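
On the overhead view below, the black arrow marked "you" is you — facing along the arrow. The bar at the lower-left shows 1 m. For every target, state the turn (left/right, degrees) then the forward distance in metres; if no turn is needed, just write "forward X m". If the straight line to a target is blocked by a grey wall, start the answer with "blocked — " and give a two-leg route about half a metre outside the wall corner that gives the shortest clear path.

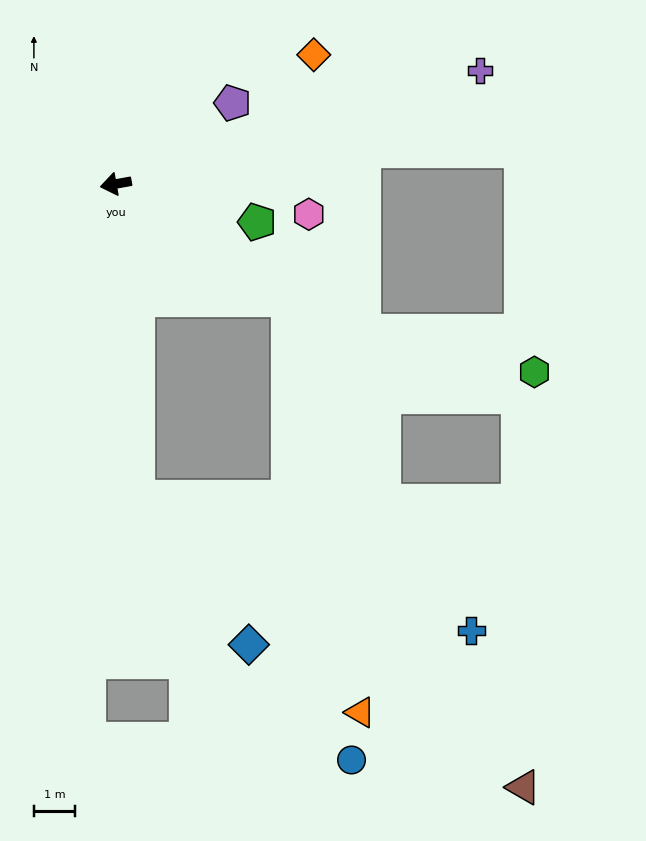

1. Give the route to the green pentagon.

turn left 155°, forward 3.5 m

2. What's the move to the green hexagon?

blocked — turn left 139°, forward 6.9 m, then turn left 17°, forward 4.2 m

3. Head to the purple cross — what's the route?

turn right 173°, forward 9.2 m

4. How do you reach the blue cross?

blocked — turn left 84°, forward 7.6 m, then turn left 64°, forward 8.6 m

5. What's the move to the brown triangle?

blocked — turn left 84°, forward 7.6 m, then turn left 49°, forward 11.6 m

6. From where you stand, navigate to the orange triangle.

blocked — turn left 84°, forward 7.6 m, then turn left 42°, forward 7.4 m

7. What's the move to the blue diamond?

blocked — turn left 84°, forward 7.6 m, then turn left 33°, forward 4.4 m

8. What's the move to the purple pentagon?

turn right 155°, forward 3.4 m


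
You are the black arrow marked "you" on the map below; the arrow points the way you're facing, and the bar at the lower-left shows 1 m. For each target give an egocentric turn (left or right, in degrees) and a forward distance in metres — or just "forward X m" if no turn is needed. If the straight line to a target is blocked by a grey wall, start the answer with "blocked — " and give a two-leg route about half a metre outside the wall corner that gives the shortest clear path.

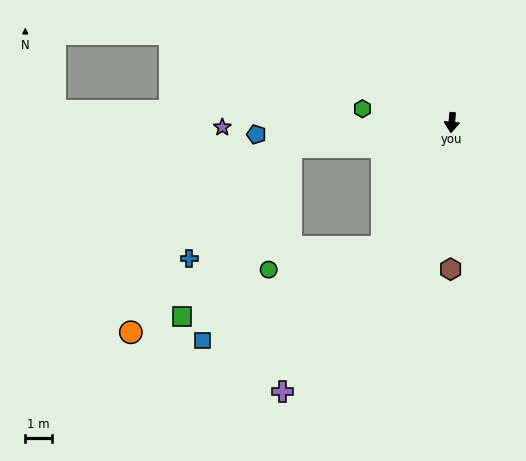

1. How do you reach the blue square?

blocked — turn right 24°, forward 5.3 m, then turn right 33°, forward 7.6 m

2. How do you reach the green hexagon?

turn right 94°, forward 3.4 m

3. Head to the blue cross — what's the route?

blocked — turn right 76°, forward 6.1 m, then turn left 38°, forward 5.7 m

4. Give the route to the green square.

blocked — turn right 24°, forward 5.3 m, then turn right 42°, forward 7.9 m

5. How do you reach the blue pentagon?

turn right 82°, forward 7.3 m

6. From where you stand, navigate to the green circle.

blocked — turn right 24°, forward 5.3 m, then turn right 50°, forward 4.3 m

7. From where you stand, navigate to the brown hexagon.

turn left 5°, forward 5.5 m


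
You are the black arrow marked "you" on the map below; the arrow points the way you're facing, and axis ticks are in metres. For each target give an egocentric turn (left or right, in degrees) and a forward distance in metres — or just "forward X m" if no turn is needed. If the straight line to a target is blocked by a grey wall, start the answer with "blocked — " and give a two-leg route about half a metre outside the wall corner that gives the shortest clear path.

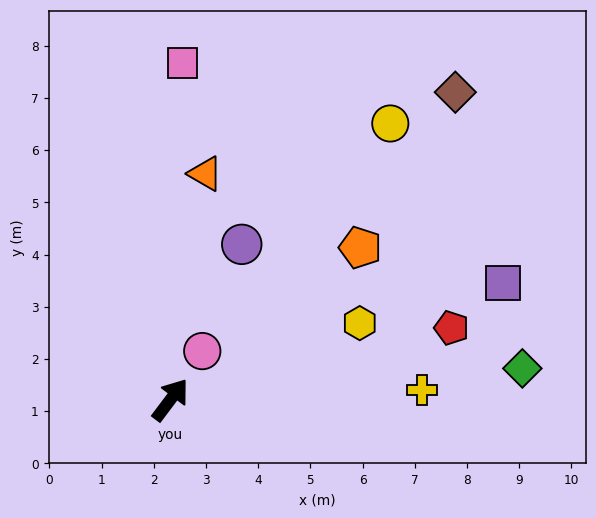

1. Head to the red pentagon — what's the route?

turn right 39°, forward 5.6 m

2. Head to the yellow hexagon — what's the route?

turn right 31°, forward 3.9 m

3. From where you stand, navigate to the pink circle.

turn left 4°, forward 1.1 m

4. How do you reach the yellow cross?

turn right 51°, forward 4.8 m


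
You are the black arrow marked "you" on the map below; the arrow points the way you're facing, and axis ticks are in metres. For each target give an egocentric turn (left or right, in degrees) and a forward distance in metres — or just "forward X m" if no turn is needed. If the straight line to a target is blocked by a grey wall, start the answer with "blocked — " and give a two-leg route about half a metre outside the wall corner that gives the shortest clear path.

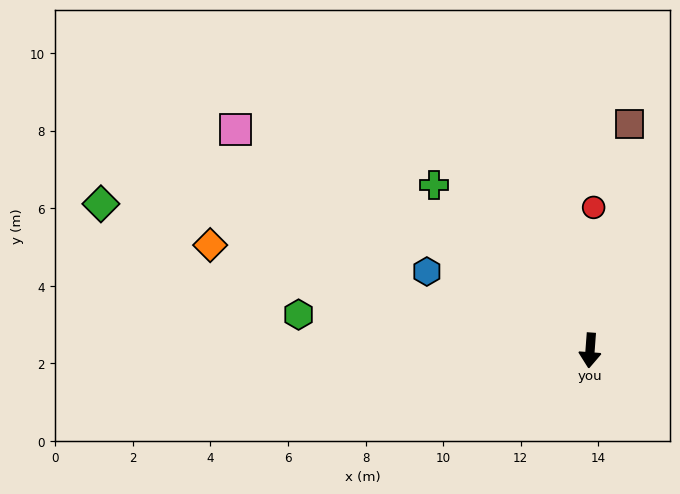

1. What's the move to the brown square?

turn left 174°, forward 5.9 m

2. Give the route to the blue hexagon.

turn right 112°, forward 4.7 m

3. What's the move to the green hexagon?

turn right 93°, forward 7.6 m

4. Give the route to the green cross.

turn right 132°, forward 5.9 m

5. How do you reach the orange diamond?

turn right 101°, forward 10.2 m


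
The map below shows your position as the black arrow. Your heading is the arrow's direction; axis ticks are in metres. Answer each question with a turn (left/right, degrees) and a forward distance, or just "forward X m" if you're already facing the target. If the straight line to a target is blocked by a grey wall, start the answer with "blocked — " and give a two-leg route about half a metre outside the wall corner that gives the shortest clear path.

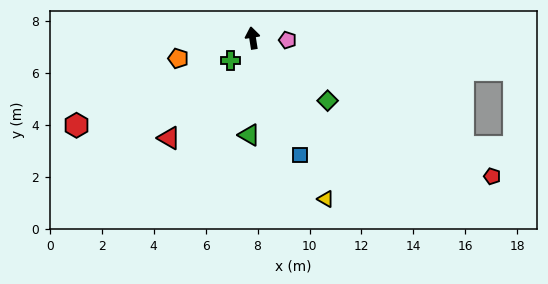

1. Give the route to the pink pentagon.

turn right 103°, forward 1.3 m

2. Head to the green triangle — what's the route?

turn left 169°, forward 3.7 m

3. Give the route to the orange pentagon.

turn left 96°, forward 3.0 m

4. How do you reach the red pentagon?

turn right 129°, forward 10.6 m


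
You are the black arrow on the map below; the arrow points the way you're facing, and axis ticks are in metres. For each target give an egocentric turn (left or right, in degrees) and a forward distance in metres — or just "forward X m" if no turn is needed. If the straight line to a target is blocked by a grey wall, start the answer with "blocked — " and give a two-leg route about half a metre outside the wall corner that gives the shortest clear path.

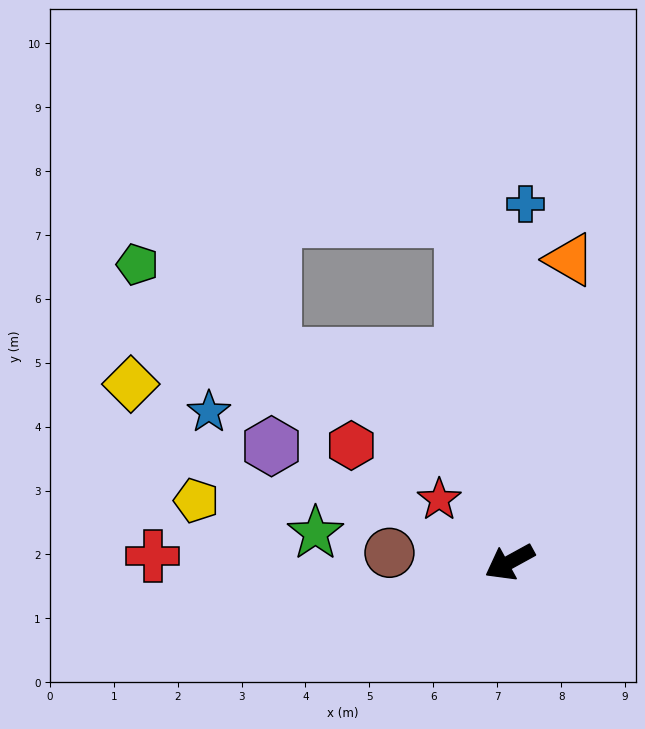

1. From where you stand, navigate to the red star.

turn right 70°, forward 1.5 m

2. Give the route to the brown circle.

turn right 33°, forward 1.9 m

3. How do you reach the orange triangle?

turn right 130°, forward 4.8 m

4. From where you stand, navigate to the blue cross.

turn right 121°, forward 5.6 m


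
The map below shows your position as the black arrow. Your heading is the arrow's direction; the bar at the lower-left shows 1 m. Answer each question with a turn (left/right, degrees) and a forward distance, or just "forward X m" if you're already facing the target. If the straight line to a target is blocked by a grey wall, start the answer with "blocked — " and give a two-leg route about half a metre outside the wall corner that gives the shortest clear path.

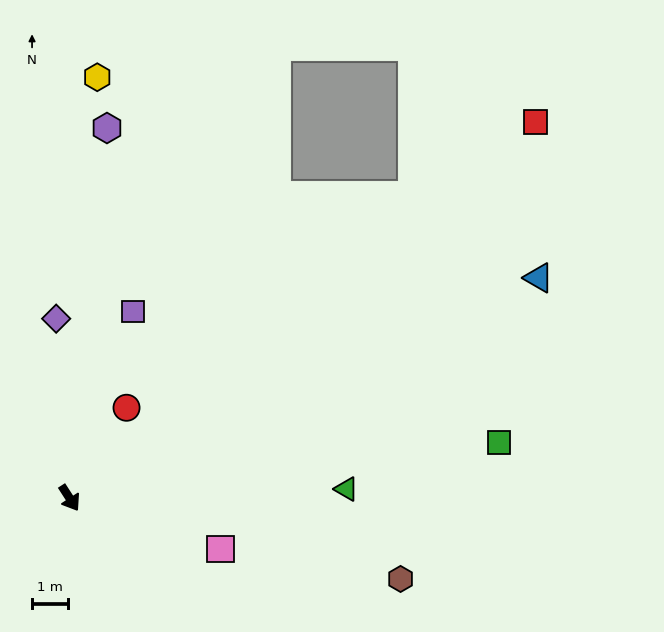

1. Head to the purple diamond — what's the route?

turn left 151°, forward 5.0 m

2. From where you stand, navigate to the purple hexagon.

turn left 141°, forward 10.4 m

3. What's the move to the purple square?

turn left 128°, forward 5.5 m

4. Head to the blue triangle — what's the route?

turn left 82°, forward 14.5 m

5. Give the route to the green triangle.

turn left 59°, forward 7.8 m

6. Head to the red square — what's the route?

turn left 96°, forward 16.8 m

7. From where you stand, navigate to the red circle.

turn left 115°, forward 3.0 m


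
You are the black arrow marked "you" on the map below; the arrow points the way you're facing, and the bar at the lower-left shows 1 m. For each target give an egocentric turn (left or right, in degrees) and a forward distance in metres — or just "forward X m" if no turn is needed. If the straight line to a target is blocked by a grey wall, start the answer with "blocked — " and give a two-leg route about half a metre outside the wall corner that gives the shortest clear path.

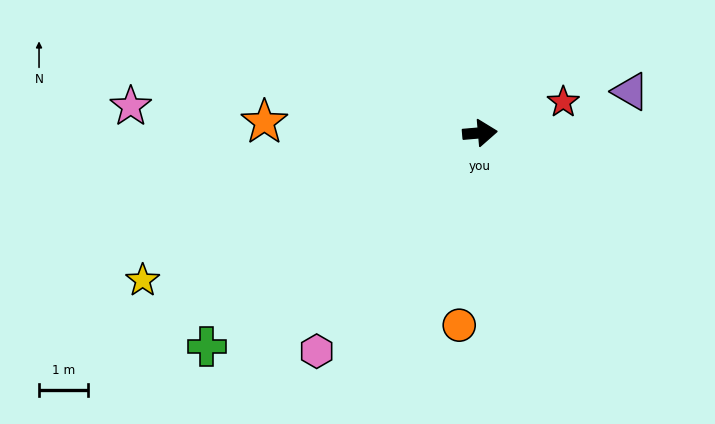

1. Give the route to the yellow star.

turn right 161°, forward 7.5 m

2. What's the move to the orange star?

turn left 172°, forward 4.4 m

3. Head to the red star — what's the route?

turn left 15°, forward 1.8 m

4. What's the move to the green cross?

turn right 147°, forward 7.1 m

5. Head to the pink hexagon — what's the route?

turn right 132°, forward 5.6 m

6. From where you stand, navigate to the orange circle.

turn right 101°, forward 3.9 m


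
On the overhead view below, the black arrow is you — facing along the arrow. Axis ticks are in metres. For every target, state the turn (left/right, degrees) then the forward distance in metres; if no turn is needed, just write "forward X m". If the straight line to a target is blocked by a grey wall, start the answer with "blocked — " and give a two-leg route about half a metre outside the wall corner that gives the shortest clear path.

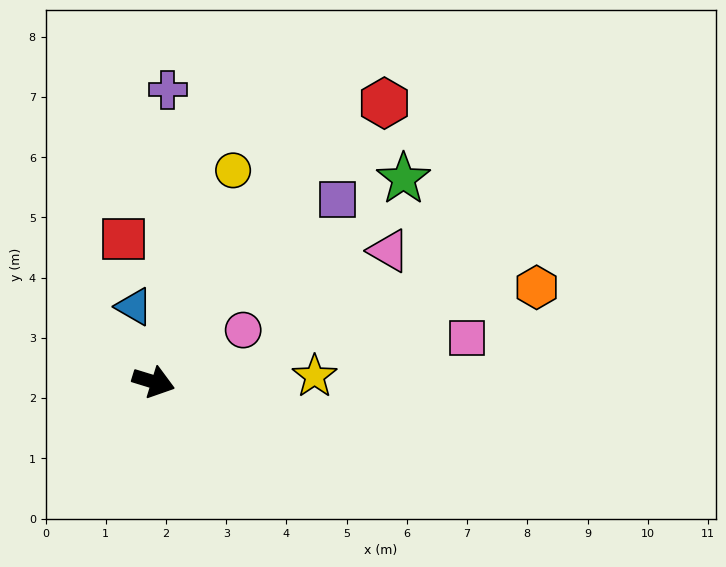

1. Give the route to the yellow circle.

turn left 87°, forward 3.8 m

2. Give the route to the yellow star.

turn left 19°, forward 2.7 m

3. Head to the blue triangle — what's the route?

turn left 122°, forward 1.3 m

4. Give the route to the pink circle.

turn left 47°, forward 1.7 m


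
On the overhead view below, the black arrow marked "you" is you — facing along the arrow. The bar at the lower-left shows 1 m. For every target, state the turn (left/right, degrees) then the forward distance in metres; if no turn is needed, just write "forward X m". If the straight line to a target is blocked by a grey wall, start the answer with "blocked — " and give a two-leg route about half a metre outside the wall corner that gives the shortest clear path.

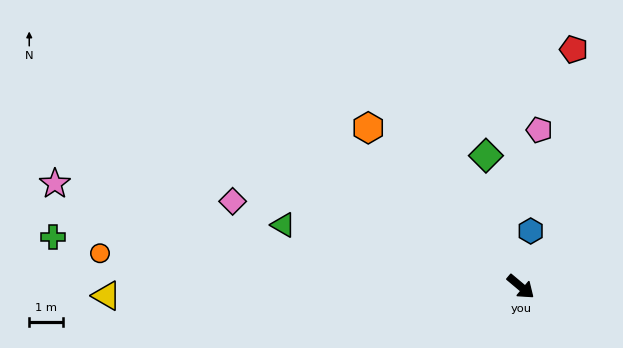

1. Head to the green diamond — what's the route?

turn left 145°, forward 4.1 m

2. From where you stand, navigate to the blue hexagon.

turn left 120°, forward 1.7 m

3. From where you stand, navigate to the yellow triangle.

turn right 139°, forward 12.4 m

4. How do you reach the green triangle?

turn right 155°, forward 7.3 m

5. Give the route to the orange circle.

turn right 145°, forward 12.6 m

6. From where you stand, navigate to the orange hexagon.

turn left 174°, forward 6.6 m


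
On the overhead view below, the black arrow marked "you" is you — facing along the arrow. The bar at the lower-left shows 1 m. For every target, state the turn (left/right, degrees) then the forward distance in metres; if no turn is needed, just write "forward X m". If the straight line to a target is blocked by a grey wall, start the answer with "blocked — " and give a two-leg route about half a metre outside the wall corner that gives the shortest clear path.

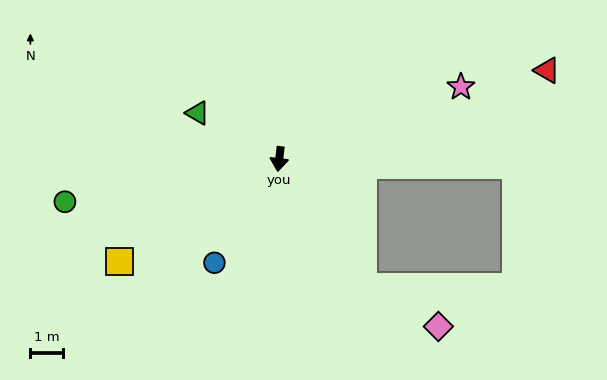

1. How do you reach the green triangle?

turn right 113°, forward 2.9 m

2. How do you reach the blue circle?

turn right 25°, forward 3.7 m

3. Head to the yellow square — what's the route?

turn right 51°, forward 5.8 m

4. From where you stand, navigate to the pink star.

turn left 118°, forward 6.0 m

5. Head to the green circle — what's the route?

turn right 72°, forward 6.7 m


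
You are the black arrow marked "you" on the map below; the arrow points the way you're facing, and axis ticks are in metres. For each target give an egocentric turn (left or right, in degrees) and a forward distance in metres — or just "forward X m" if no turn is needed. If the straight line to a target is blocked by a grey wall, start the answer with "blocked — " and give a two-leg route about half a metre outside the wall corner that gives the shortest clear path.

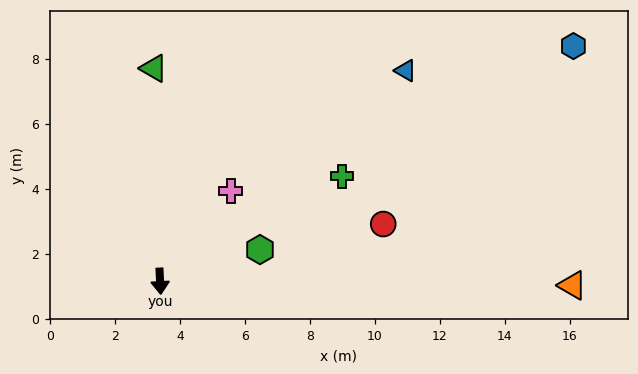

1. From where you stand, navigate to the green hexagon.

turn left 105°, forward 3.2 m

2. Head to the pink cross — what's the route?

turn left 139°, forward 3.5 m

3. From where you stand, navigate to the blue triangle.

turn left 128°, forward 10.0 m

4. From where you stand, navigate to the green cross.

turn left 117°, forward 6.5 m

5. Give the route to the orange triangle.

turn left 86°, forward 12.7 m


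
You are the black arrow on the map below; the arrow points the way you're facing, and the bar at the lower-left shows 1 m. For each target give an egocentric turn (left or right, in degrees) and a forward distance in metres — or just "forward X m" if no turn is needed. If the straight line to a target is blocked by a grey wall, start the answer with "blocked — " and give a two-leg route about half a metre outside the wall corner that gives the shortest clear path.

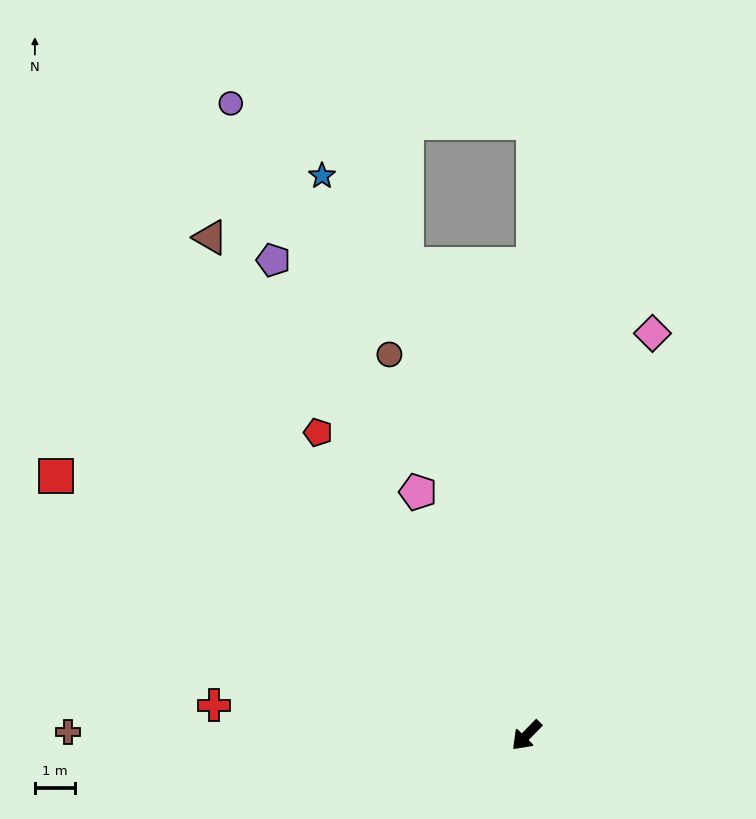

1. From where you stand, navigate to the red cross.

turn right 51°, forward 7.8 m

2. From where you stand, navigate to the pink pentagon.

turn right 112°, forward 6.6 m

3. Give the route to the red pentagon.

turn right 101°, forward 9.1 m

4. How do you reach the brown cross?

turn right 46°, forward 11.3 m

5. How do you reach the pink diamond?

turn right 153°, forward 10.4 m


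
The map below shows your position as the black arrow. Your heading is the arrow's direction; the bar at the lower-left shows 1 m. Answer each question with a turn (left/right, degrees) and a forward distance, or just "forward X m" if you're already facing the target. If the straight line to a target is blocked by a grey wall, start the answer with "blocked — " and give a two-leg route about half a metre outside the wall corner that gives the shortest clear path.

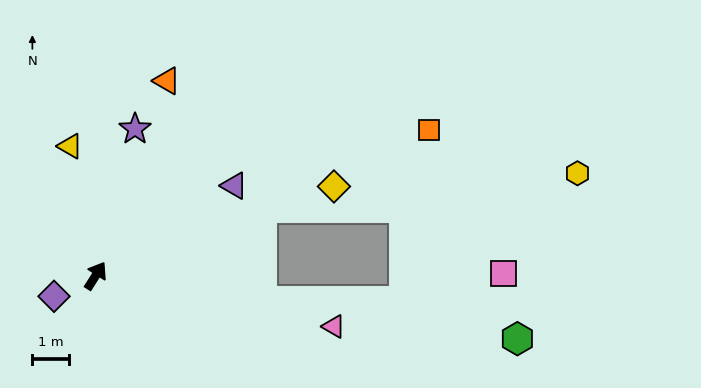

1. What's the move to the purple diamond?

turn left 149°, forward 1.3 m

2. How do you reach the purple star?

turn left 17°, forward 4.2 m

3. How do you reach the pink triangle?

turn right 70°, forward 6.7 m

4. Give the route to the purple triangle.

turn right 25°, forward 4.5 m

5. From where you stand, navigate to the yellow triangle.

turn left 43°, forward 3.6 m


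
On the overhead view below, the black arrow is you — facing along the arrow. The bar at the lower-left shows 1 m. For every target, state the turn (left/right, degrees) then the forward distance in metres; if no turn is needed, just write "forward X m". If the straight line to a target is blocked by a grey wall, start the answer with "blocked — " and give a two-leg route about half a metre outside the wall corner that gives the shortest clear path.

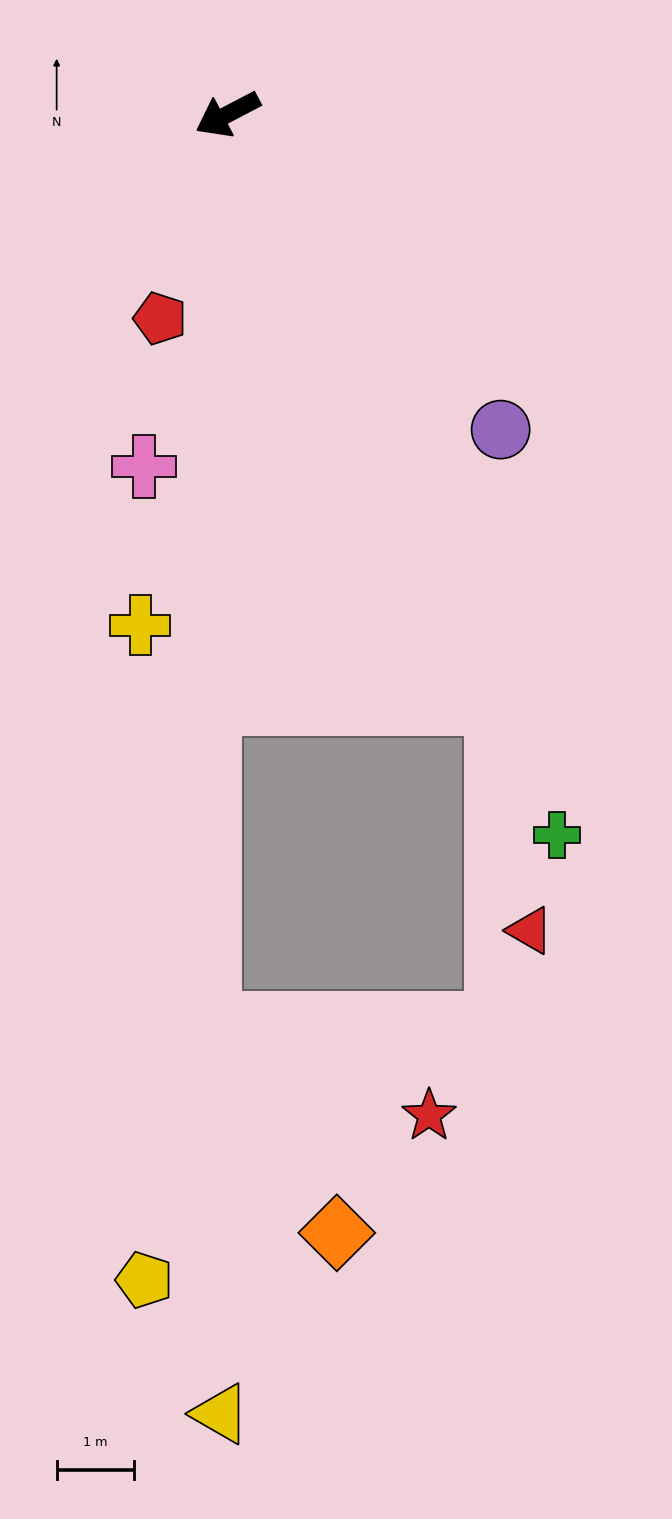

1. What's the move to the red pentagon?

turn left 44°, forward 2.8 m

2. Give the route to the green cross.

turn left 87°, forward 10.2 m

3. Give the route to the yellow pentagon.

turn left 58°, forward 15.1 m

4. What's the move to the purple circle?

turn left 103°, forward 5.4 m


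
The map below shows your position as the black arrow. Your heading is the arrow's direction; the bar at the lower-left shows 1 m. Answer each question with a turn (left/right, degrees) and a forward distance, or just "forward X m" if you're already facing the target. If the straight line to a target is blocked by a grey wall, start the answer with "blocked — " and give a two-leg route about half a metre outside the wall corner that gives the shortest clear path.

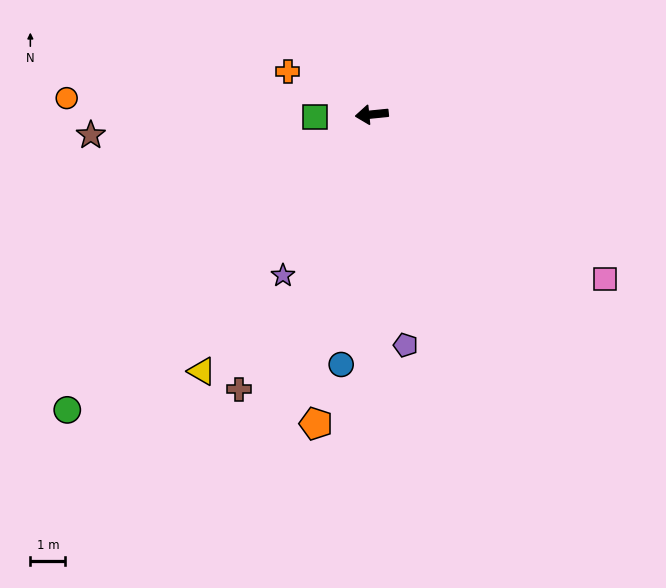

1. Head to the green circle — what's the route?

turn left 38°, forward 12.1 m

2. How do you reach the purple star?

turn left 55°, forward 5.2 m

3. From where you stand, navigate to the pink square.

turn left 139°, forward 8.1 m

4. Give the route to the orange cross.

turn right 33°, forward 2.7 m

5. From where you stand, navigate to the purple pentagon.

turn left 93°, forward 6.6 m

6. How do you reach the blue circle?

turn left 77°, forward 7.2 m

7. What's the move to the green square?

turn right 3°, forward 1.6 m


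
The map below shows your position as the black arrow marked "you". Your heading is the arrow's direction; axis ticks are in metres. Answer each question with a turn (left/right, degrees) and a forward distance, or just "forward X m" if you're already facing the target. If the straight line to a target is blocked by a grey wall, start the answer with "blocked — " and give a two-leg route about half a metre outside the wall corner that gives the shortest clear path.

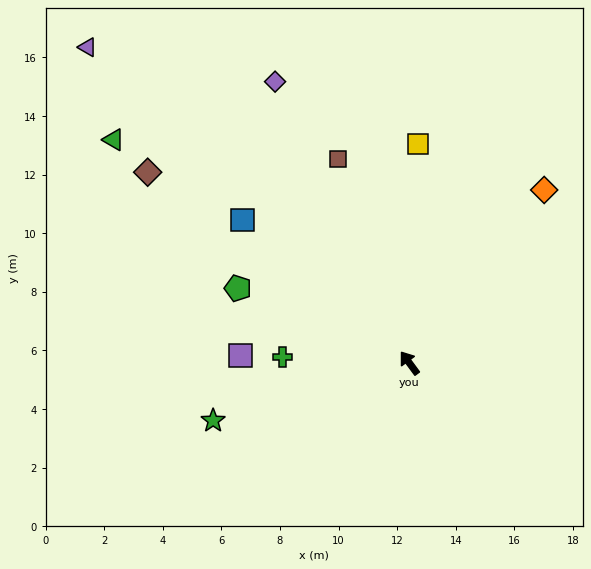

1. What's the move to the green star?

turn left 70°, forward 7.0 m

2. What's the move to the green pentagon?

turn left 30°, forward 6.4 m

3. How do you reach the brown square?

turn right 17°, forward 7.4 m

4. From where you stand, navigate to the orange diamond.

turn right 74°, forward 7.5 m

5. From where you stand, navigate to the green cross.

turn left 51°, forward 4.3 m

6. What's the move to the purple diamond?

turn right 11°, forward 10.6 m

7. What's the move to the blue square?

turn left 13°, forward 7.5 m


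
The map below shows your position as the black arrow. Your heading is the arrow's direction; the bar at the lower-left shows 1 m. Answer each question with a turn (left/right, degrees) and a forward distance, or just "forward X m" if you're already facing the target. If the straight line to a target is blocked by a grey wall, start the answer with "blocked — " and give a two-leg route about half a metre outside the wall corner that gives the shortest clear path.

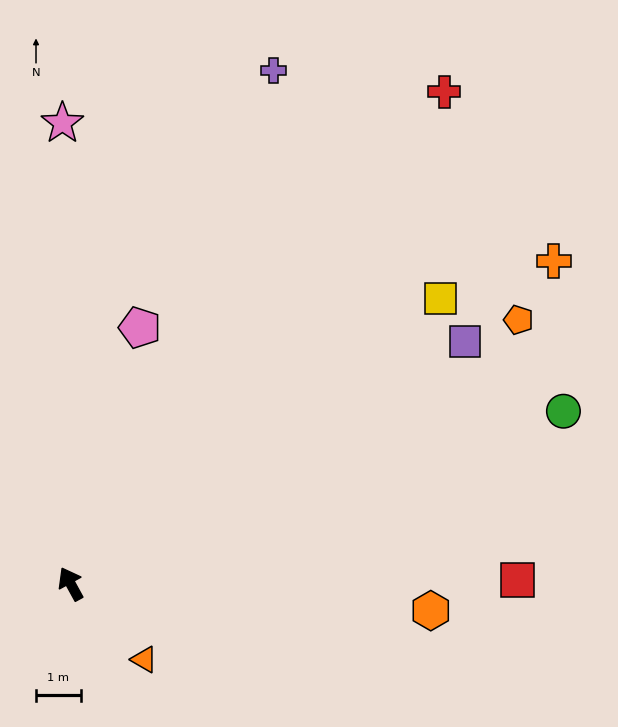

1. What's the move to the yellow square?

turn right 81°, forward 10.4 m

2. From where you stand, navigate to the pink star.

turn right 28°, forward 10.3 m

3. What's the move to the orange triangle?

turn right 165°, forward 2.4 m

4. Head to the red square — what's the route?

turn right 118°, forward 10.0 m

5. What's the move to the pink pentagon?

turn right 44°, forward 5.9 m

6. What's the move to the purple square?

turn right 87°, forward 10.4 m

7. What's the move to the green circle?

turn right 99°, forward 11.7 m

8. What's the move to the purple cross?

turn right 50°, forward 12.3 m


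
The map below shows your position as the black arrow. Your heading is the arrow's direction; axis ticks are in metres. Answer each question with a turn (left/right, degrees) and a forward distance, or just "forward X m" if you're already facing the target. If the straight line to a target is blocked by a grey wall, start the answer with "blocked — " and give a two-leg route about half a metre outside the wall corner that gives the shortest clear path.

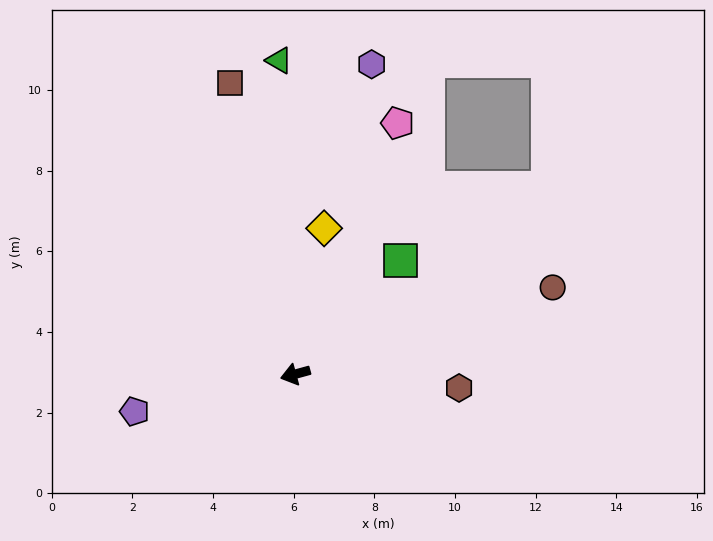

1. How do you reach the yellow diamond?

turn right 116°, forward 3.7 m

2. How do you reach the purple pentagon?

turn right 2°, forward 4.1 m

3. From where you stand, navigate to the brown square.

turn right 93°, forward 7.4 m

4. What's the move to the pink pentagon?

turn right 127°, forward 6.7 m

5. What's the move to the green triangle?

turn right 102°, forward 7.8 m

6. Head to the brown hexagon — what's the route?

turn left 160°, forward 4.1 m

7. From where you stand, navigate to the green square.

turn right 148°, forward 3.8 m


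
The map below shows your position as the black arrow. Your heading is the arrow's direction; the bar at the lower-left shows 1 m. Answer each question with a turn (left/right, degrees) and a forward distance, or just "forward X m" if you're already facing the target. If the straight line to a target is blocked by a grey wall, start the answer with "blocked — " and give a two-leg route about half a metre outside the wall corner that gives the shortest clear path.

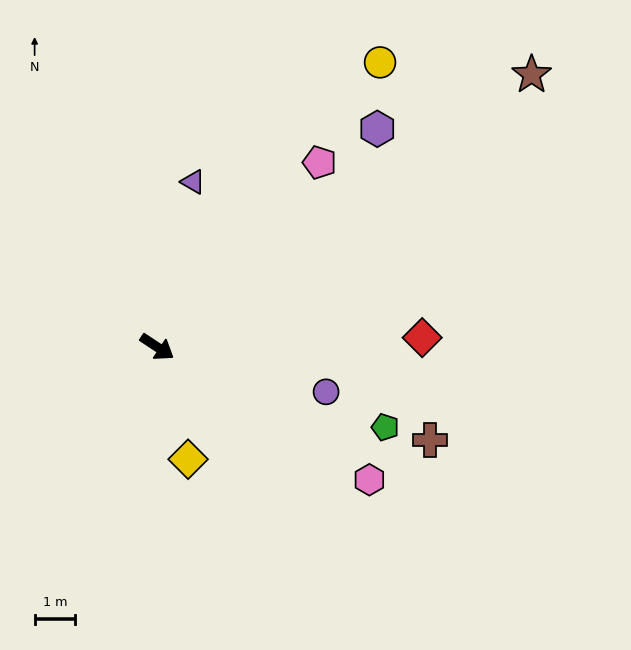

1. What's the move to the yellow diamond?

turn right 41°, forward 2.9 m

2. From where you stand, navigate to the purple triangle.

turn left 111°, forward 4.1 m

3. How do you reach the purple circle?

turn left 19°, forward 4.3 m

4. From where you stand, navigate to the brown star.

turn left 69°, forward 11.4 m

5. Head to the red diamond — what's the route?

turn left 35°, forward 6.5 m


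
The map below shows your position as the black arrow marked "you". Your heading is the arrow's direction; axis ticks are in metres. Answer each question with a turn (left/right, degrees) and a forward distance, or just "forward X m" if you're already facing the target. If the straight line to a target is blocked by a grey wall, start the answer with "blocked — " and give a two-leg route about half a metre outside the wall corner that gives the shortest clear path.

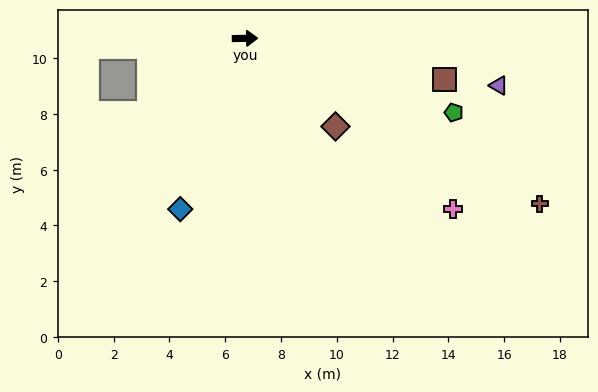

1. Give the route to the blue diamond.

turn right 112°, forward 6.5 m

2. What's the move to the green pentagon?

turn right 20°, forward 7.9 m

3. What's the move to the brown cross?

turn right 30°, forward 12.1 m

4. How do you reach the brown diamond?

turn right 45°, forward 4.5 m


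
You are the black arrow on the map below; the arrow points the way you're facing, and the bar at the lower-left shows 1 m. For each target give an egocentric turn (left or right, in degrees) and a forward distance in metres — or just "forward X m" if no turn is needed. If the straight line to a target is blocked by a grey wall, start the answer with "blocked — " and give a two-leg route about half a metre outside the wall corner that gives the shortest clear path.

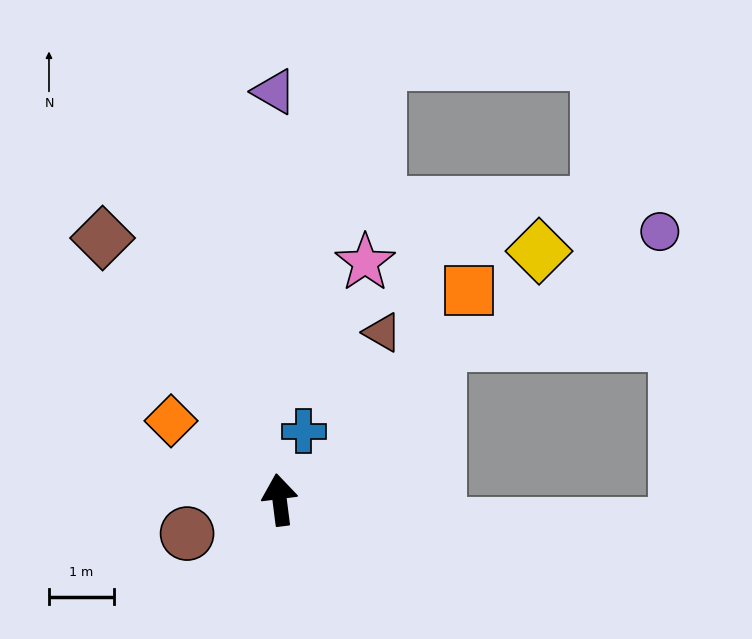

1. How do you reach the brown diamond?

turn left 27°, forward 4.9 m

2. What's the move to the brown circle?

turn left 103°, forward 1.5 m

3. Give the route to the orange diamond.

turn left 47°, forward 2.1 m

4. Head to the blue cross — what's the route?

turn right 27°, forward 1.1 m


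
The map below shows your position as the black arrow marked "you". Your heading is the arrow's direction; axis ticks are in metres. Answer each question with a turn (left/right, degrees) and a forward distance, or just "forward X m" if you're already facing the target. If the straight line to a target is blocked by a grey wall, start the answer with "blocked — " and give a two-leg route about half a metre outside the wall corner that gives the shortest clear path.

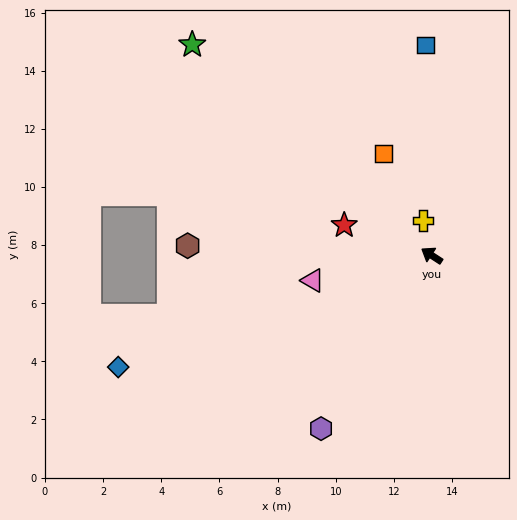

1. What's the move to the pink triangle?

turn left 45°, forward 4.2 m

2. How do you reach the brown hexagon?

turn left 31°, forward 8.4 m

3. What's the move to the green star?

turn right 8°, forward 11.0 m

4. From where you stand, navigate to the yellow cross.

turn right 43°, forward 1.2 m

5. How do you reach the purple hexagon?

turn left 90°, forward 7.1 m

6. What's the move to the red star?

turn left 14°, forward 3.2 m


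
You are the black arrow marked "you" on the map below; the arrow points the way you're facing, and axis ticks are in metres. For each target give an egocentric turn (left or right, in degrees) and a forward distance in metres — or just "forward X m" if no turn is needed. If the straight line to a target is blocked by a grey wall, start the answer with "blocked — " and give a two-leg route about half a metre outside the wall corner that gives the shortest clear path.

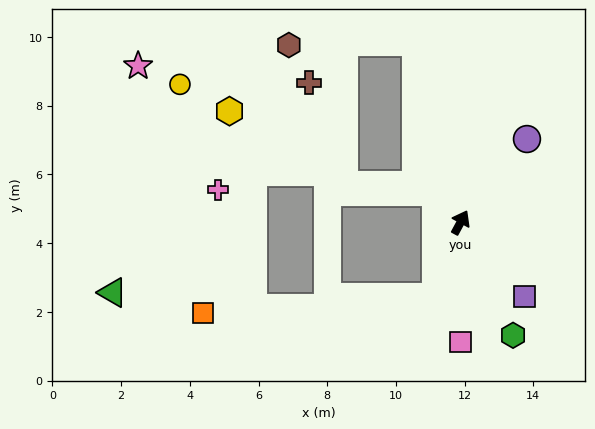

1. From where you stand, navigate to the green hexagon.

turn right 127°, forward 3.6 m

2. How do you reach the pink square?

turn right 152°, forward 3.5 m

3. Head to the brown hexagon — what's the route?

blocked — turn left 42°, forward 5.4 m, then turn left 78°, forward 3.7 m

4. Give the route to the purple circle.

turn right 10°, forward 3.1 m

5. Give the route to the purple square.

turn right 111°, forward 2.9 m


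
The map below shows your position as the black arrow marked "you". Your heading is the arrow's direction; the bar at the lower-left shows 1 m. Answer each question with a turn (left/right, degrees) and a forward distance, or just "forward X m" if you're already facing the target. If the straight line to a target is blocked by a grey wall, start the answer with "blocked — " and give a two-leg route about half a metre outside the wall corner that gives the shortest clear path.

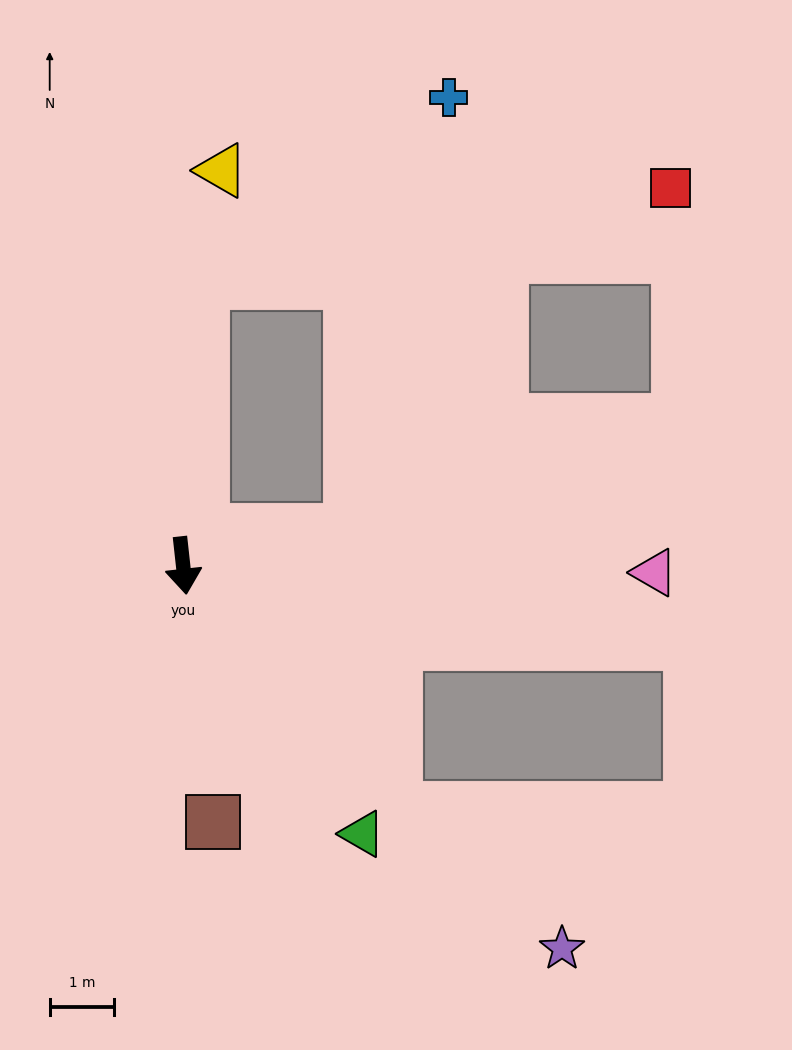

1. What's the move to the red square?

blocked — turn left 170°, forward 4.4 m, then turn right 75°, forward 7.4 m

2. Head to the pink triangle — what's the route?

turn left 83°, forward 7.3 m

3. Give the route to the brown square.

forward 4.0 m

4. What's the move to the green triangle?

turn left 28°, forward 5.0 m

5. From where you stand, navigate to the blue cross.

blocked — turn left 170°, forward 4.4 m, then turn right 50°, forward 4.8 m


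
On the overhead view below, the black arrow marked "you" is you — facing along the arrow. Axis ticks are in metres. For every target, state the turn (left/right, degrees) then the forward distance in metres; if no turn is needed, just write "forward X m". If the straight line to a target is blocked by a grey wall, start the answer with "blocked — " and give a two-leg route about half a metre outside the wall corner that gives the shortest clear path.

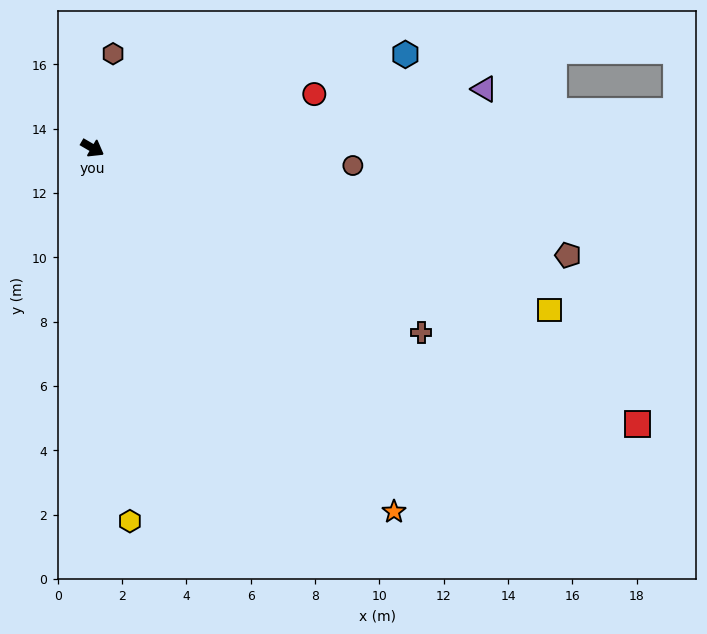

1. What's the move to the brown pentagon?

turn left 17°, forward 15.2 m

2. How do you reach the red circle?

turn left 44°, forward 7.1 m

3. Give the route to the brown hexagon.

turn left 108°, forward 3.0 m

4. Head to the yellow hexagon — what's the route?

turn right 54°, forward 11.7 m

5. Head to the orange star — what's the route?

turn right 20°, forward 14.7 m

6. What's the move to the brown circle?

turn left 26°, forward 8.1 m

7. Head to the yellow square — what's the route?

turn left 11°, forward 15.1 m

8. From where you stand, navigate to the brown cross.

forward 11.7 m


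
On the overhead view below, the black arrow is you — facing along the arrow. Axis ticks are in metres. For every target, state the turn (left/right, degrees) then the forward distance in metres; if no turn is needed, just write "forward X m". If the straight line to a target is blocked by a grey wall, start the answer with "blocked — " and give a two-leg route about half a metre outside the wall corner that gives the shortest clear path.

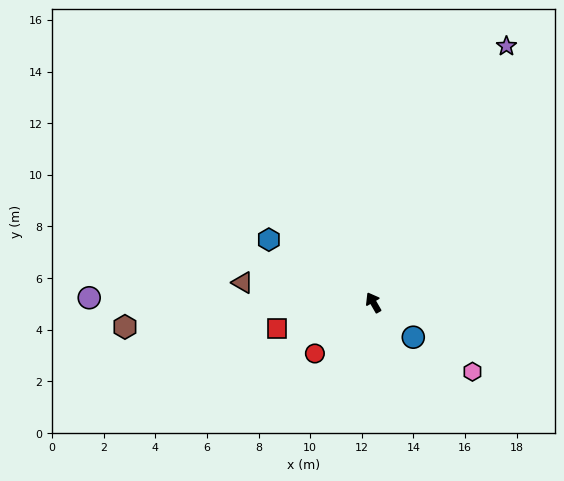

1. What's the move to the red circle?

turn left 101°, forward 3.0 m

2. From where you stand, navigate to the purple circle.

turn left 59°, forward 11.0 m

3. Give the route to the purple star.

turn right 57°, forward 11.2 m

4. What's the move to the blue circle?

turn right 161°, forward 2.0 m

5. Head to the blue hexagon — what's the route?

turn left 29°, forward 4.7 m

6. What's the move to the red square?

turn left 75°, forward 3.9 m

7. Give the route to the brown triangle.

turn left 51°, forward 5.1 m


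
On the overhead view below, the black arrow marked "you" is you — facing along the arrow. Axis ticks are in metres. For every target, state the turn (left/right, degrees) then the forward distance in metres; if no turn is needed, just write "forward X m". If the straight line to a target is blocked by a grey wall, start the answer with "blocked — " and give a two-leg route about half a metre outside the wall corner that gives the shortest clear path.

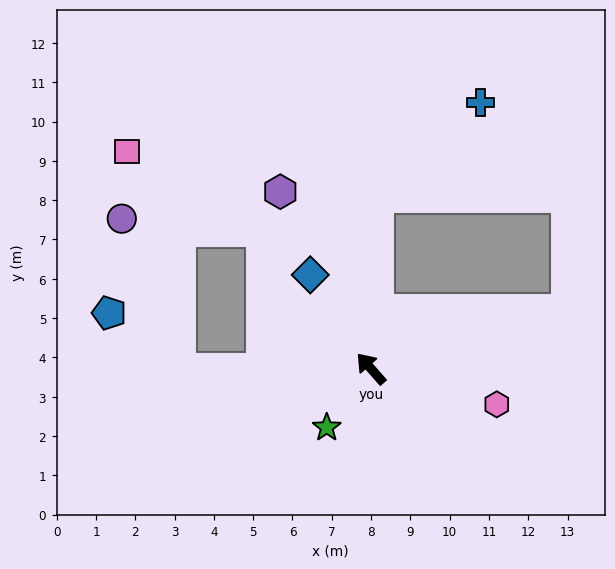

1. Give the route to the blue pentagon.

blocked — turn left 49°, forward 4.9 m, then turn right 39°, forward 2.3 m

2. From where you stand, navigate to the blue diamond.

turn right 9°, forward 2.8 m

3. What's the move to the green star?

turn left 102°, forward 1.9 m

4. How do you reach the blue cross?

blocked — turn right 44°, forward 4.4 m, then turn right 45°, forward 3.6 m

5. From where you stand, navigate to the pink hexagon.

turn right 147°, forward 3.3 m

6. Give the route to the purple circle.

blocked — turn left 49°, forward 4.9 m, then turn right 70°, forward 4.1 m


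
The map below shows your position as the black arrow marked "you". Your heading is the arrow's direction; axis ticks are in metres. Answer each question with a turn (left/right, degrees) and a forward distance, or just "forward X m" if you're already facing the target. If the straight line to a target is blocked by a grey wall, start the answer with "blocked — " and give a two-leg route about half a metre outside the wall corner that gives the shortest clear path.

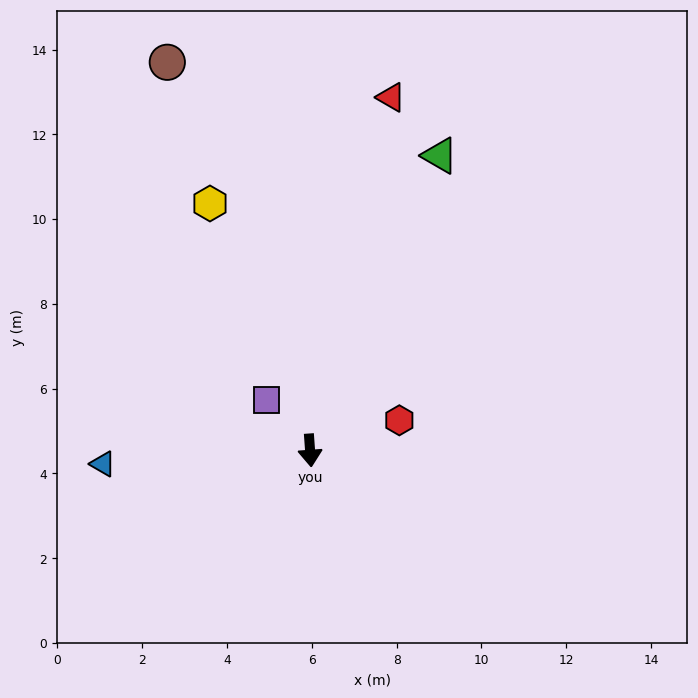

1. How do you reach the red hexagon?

turn left 105°, forward 2.2 m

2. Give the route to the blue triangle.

turn right 90°, forward 4.9 m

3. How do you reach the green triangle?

turn left 152°, forward 7.6 m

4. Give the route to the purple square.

turn right 143°, forward 1.6 m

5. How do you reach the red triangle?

turn left 163°, forward 8.5 m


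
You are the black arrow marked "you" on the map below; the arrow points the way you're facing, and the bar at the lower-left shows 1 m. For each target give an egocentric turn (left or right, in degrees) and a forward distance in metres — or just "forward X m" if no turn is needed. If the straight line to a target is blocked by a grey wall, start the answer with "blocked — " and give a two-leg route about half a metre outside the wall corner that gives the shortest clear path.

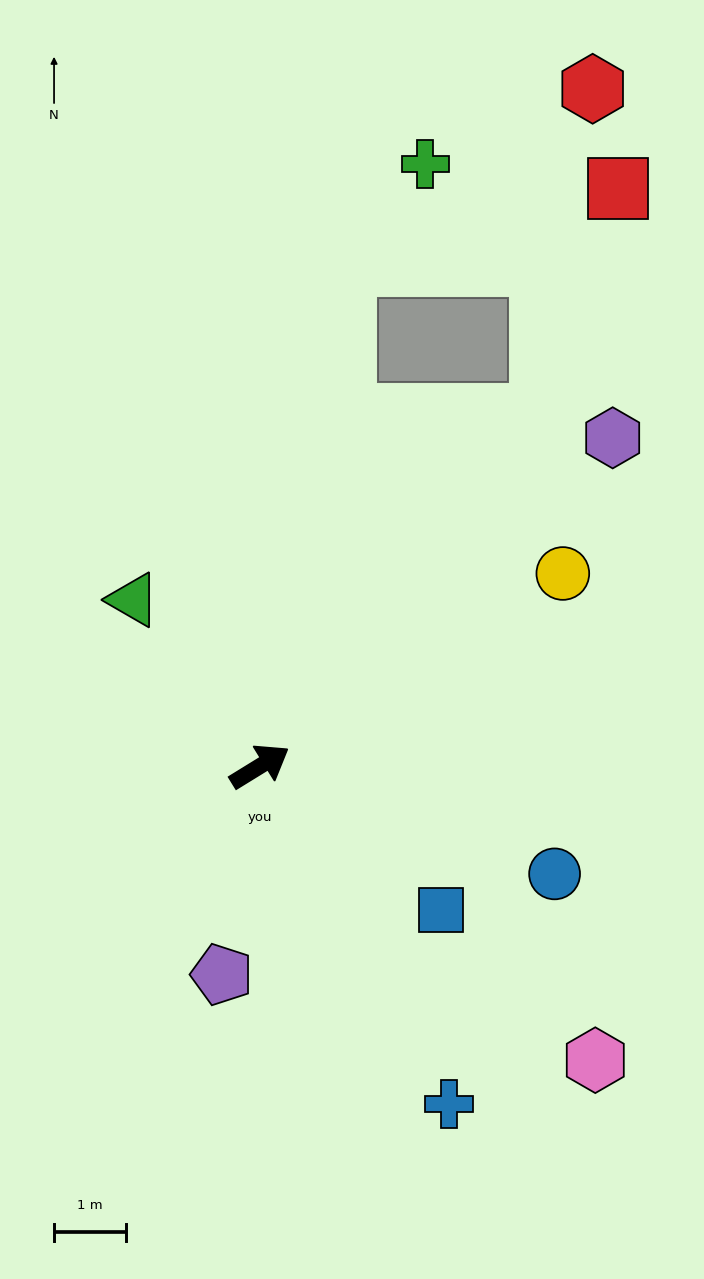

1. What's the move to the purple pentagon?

turn right 132°, forward 2.9 m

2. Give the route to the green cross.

blocked — turn left 49°, forward 7.0 m, then turn right 29°, forward 1.8 m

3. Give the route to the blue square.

turn right 70°, forward 3.2 m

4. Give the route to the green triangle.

turn left 96°, forward 2.9 m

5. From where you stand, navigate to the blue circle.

turn right 52°, forward 4.3 m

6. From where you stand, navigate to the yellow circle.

forward 5.0 m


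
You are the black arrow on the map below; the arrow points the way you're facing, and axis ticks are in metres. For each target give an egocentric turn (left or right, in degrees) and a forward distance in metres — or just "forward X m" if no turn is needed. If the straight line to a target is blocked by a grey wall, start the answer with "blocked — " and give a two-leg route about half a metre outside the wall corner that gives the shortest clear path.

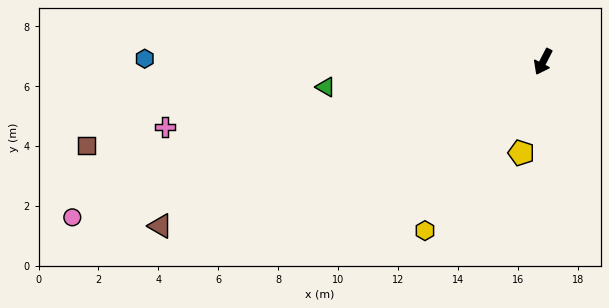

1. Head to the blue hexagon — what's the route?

turn right 63°, forward 13.3 m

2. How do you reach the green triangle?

turn right 56°, forward 7.3 m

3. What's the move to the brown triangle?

turn right 39°, forward 13.9 m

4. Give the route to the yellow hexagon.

turn right 8°, forward 6.9 m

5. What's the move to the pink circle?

turn right 44°, forward 16.5 m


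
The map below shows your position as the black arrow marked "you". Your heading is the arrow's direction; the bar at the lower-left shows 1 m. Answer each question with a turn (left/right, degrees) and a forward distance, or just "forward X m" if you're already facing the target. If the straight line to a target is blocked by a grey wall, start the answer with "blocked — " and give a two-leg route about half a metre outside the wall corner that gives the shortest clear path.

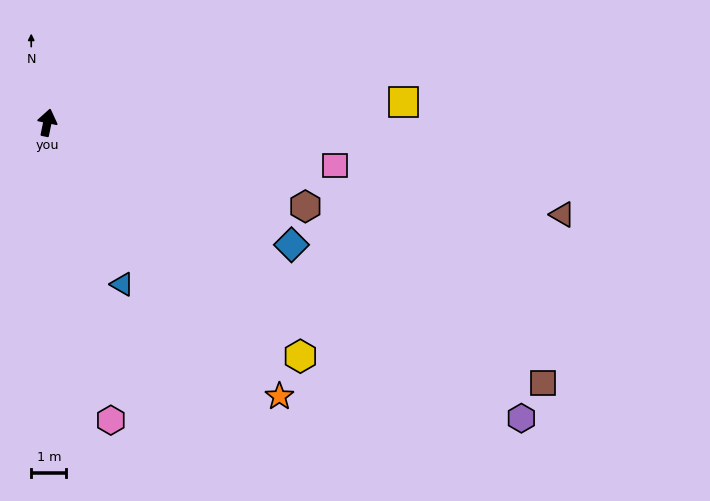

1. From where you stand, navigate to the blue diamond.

turn right 105°, forward 7.8 m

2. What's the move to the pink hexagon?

turn right 156°, forward 8.7 m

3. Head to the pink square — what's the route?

turn right 87°, forward 8.3 m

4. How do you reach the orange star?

turn right 128°, forward 10.2 m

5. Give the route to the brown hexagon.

turn right 96°, forward 7.7 m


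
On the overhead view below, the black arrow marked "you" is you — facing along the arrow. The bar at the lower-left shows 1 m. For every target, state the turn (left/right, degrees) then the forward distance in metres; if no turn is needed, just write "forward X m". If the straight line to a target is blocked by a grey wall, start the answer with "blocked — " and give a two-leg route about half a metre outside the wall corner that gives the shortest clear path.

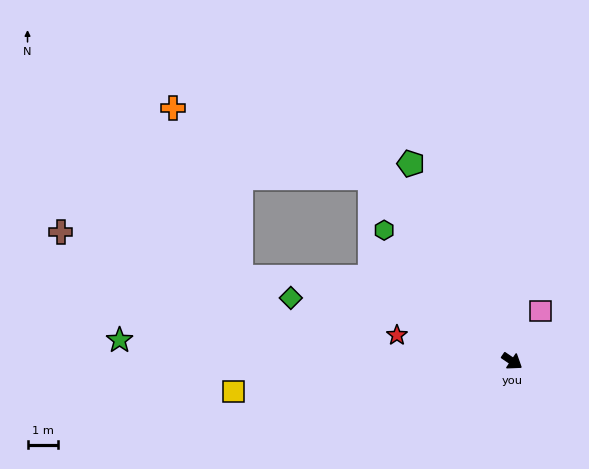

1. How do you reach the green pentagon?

turn left 151°, forward 7.2 m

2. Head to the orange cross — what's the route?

blocked — turn left 162°, forward 7.6 m, then turn left 33°, forward 6.8 m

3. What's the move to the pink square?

turn left 95°, forward 1.9 m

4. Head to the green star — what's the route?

turn right 149°, forward 12.8 m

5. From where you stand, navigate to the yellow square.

turn right 140°, forward 9.1 m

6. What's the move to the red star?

turn right 159°, forward 3.8 m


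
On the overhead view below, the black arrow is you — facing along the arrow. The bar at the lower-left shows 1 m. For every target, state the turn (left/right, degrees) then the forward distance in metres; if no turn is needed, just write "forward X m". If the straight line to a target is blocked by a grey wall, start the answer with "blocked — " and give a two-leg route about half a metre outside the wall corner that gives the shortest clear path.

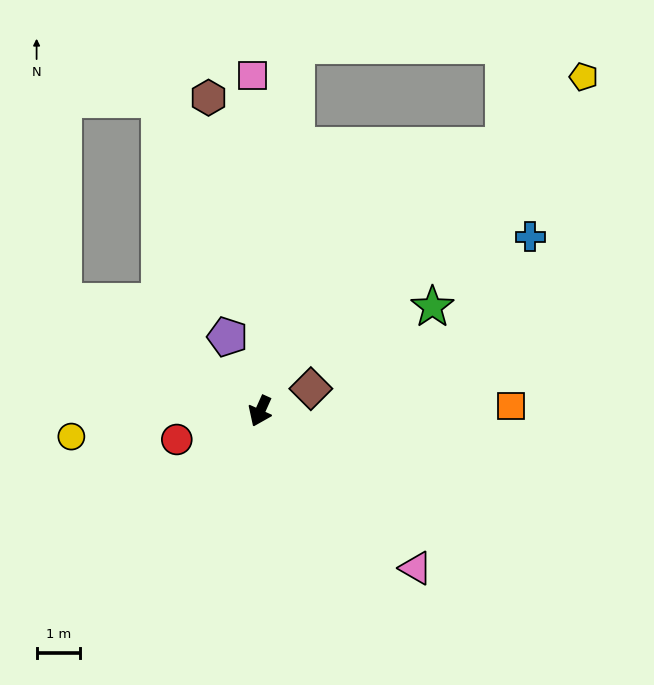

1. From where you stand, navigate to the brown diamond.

turn left 138°, forward 1.3 m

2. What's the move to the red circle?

turn right 47°, forward 2.0 m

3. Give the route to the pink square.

turn right 154°, forward 7.7 m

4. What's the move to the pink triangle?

turn left 69°, forward 5.1 m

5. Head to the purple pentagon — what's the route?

turn right 132°, forward 1.9 m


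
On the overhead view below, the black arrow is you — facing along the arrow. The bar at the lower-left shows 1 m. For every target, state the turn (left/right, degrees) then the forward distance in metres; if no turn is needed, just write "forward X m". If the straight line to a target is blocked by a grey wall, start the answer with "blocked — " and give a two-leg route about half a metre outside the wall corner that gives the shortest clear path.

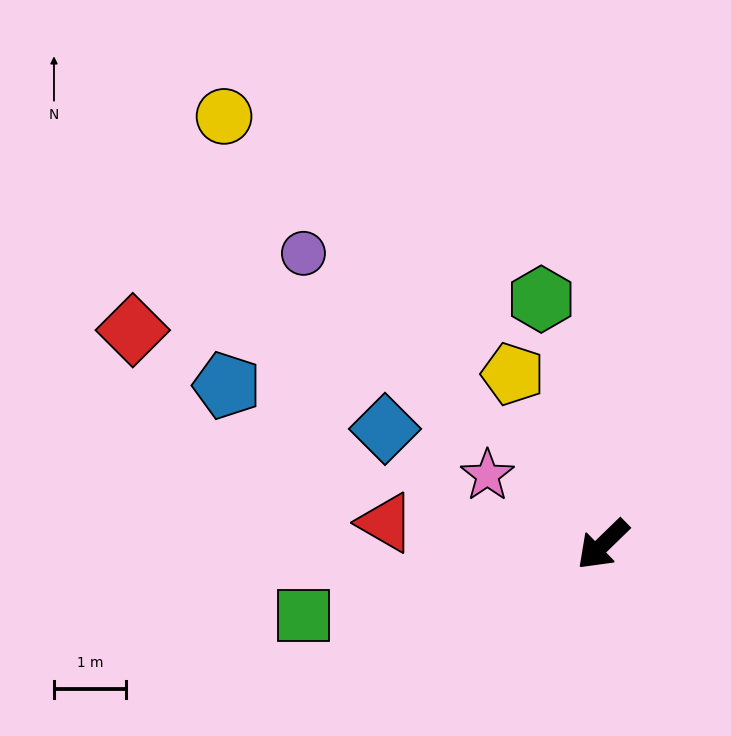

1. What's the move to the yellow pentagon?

turn right 106°, forward 2.7 m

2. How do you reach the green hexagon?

turn right 120°, forward 3.5 m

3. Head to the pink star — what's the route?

turn right 75°, forward 1.9 m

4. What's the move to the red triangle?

turn right 50°, forward 3.0 m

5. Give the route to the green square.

turn right 31°, forward 4.3 m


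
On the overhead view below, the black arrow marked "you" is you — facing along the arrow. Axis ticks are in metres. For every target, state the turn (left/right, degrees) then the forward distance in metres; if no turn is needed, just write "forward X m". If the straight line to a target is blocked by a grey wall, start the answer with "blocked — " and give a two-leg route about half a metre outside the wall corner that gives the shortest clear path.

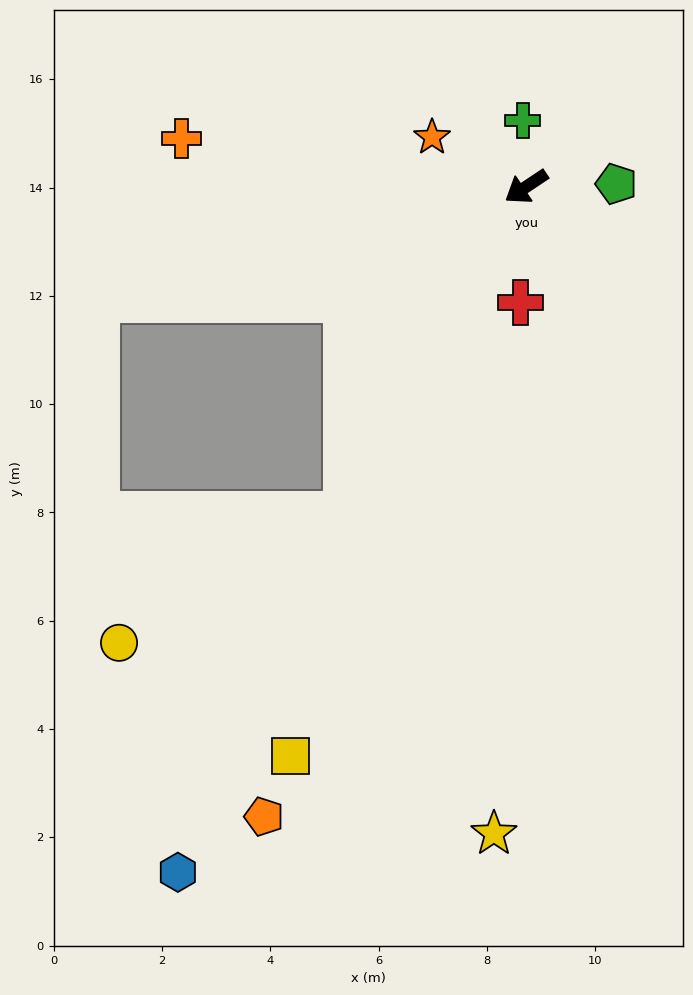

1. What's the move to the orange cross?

turn right 42°, forward 6.4 m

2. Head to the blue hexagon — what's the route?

turn left 29°, forward 14.2 m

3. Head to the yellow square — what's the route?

turn left 34°, forward 11.4 m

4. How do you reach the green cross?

turn right 121°, forward 1.2 m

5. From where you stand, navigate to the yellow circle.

blocked — turn left 28°, forward 6.9 m, then turn right 32°, forward 4.8 m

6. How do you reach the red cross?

turn left 53°, forward 2.1 m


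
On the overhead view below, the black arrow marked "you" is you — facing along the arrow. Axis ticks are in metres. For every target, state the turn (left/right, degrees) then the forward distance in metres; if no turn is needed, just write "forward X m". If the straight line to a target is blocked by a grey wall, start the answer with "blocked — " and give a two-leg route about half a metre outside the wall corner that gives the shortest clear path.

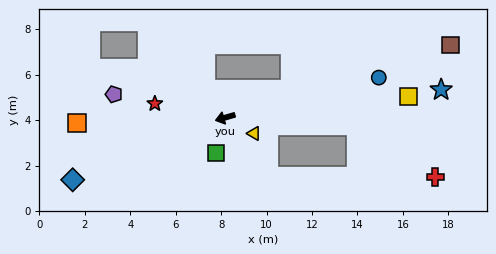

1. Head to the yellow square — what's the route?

turn left 170°, forward 8.1 m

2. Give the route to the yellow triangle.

turn left 135°, forward 1.5 m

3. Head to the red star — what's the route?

turn right 27°, forward 3.2 m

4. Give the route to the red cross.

blocked — turn left 160°, forward 5.8 m, then turn right 29°, forward 4.2 m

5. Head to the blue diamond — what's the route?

turn left 6°, forward 7.3 m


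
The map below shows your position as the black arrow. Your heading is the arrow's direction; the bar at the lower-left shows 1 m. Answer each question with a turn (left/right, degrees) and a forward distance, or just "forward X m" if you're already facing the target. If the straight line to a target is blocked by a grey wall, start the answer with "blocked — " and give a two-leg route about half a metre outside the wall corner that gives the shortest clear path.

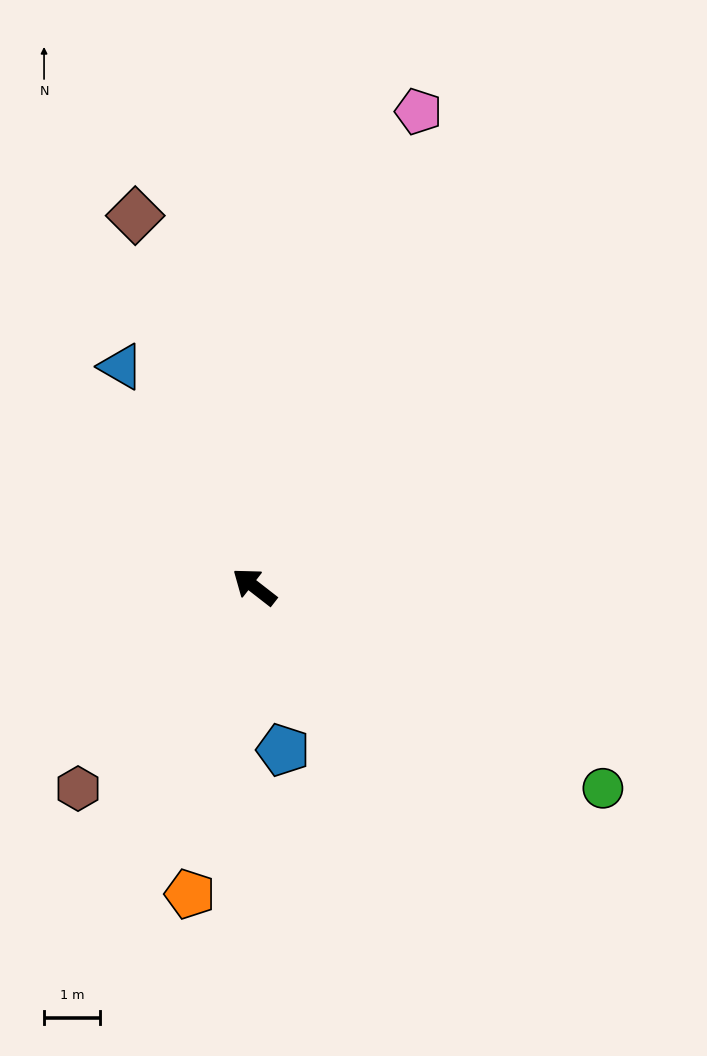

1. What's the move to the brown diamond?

turn right 34°, forward 6.9 m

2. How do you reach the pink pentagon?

turn right 71°, forward 8.9 m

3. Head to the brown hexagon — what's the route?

turn left 87°, forward 4.8 m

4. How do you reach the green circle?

turn right 172°, forward 7.1 m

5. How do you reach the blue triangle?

turn right 21°, forward 4.6 m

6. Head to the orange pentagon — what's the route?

turn left 116°, forward 5.6 m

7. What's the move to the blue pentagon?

turn left 138°, forward 2.9 m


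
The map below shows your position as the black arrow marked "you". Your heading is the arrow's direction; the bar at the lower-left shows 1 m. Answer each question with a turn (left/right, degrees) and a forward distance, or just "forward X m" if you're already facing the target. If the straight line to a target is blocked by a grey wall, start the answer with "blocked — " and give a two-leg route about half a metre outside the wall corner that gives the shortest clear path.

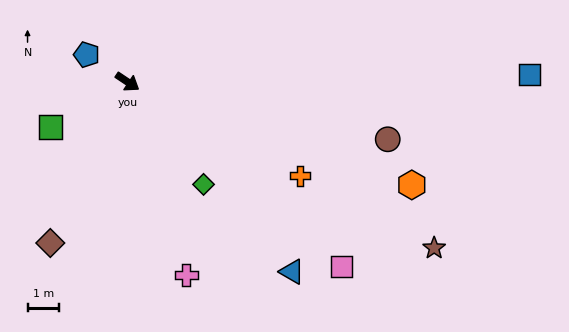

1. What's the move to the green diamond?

turn right 20°, forward 4.1 m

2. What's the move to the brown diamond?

turn right 82°, forward 5.7 m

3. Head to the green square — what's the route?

turn right 116°, forward 2.9 m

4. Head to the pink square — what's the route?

turn right 7°, forward 9.1 m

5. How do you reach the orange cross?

turn left 5°, forward 6.3 m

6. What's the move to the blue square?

turn left 35°, forward 12.9 m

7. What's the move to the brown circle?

turn left 21°, forward 8.5 m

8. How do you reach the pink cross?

turn right 39°, forward 6.5 m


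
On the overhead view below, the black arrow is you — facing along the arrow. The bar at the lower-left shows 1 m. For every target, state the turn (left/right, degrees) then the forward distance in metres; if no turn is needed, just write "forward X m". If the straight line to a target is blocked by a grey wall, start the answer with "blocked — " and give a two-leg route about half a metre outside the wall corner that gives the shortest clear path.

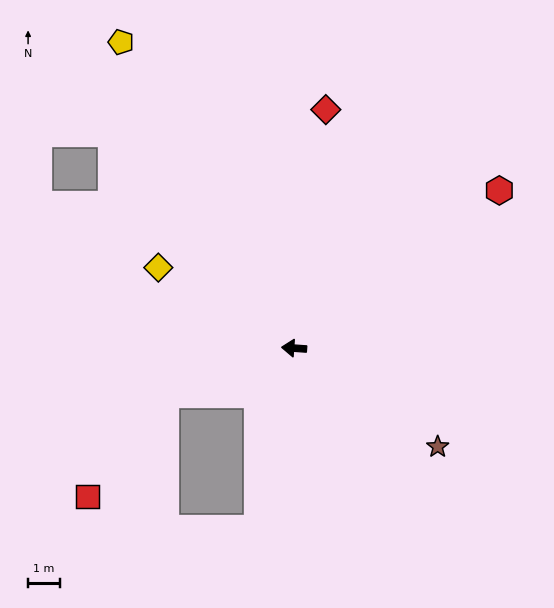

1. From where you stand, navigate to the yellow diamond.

turn right 27°, forward 4.9 m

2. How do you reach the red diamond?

turn right 94°, forward 7.5 m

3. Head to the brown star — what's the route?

turn left 150°, forward 5.4 m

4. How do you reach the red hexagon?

turn right 138°, forward 8.1 m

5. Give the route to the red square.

blocked — turn left 24°, forward 4.3 m, then turn left 33°, forward 4.0 m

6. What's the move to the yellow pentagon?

turn right 56°, forward 11.0 m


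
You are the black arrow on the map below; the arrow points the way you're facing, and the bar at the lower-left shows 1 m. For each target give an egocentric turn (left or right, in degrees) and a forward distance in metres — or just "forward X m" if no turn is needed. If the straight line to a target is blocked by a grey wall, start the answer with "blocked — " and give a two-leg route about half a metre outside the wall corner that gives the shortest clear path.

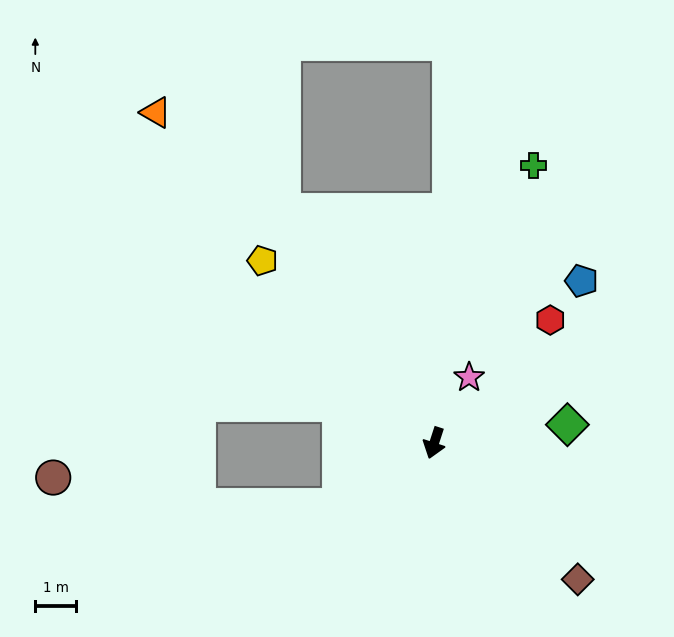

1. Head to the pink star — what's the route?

turn left 170°, forward 1.8 m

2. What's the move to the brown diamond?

turn left 64°, forward 4.9 m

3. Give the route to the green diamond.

turn left 116°, forward 3.3 m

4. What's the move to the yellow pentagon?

turn right 119°, forward 6.1 m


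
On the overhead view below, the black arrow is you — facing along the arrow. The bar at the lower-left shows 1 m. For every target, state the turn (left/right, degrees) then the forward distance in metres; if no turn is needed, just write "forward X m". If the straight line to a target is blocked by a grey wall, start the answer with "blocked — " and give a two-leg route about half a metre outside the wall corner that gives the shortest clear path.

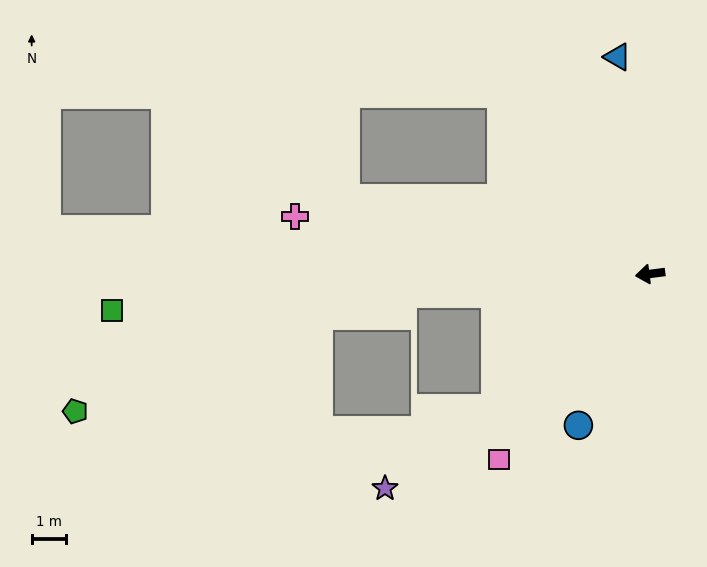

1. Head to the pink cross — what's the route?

turn right 16°, forward 10.4 m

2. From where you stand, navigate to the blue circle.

turn left 57°, forward 4.8 m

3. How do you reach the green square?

turn right 3°, forward 15.5 m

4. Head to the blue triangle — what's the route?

turn right 89°, forward 6.3 m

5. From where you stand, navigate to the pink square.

turn left 44°, forward 6.9 m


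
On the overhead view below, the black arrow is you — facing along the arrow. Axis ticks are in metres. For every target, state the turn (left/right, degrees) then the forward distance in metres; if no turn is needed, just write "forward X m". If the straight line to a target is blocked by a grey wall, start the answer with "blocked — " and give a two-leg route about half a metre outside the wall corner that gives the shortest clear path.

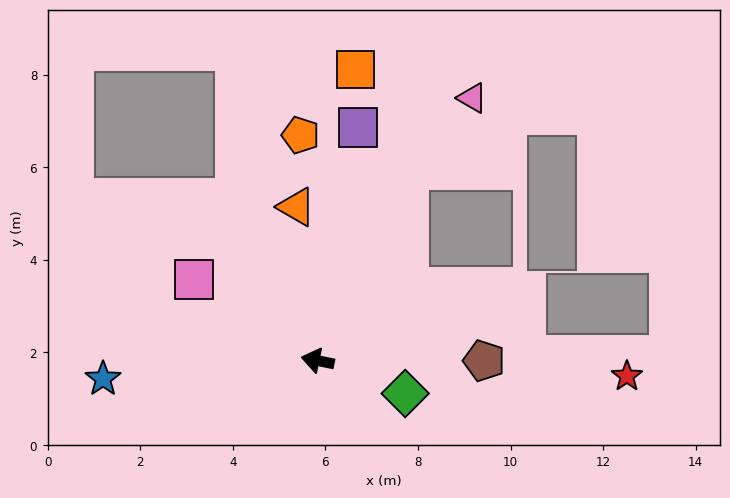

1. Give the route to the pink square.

turn right 22°, forward 3.2 m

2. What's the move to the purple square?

turn right 88°, forward 5.1 m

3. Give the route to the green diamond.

turn left 171°, forward 2.0 m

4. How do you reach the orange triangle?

turn right 71°, forward 3.4 m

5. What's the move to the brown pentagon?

turn right 168°, forward 3.6 m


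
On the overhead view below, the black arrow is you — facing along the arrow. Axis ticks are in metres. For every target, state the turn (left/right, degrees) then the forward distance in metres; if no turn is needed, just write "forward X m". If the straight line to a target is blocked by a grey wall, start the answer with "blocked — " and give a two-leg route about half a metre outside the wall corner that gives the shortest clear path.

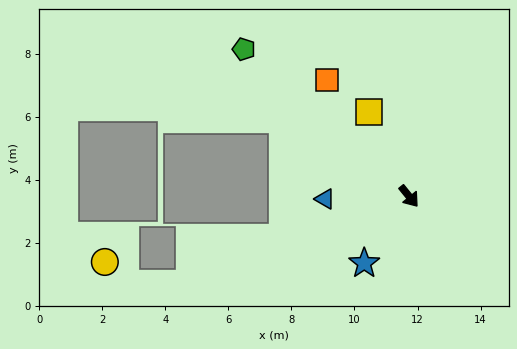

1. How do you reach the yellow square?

turn left 166°, forward 2.9 m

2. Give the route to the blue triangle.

turn right 127°, forward 2.7 m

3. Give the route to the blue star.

turn right 73°, forward 2.6 m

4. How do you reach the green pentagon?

turn right 171°, forward 7.0 m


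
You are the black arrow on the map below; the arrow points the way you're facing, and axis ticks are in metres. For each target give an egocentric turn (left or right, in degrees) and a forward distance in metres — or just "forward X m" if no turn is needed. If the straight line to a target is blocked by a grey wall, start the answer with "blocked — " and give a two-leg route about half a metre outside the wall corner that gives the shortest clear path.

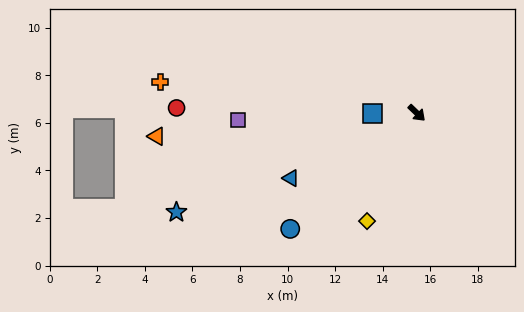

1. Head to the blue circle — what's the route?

turn right 94°, forward 7.2 m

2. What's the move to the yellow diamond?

turn right 71°, forward 5.0 m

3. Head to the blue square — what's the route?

turn right 136°, forward 1.9 m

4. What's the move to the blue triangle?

turn right 109°, forward 6.0 m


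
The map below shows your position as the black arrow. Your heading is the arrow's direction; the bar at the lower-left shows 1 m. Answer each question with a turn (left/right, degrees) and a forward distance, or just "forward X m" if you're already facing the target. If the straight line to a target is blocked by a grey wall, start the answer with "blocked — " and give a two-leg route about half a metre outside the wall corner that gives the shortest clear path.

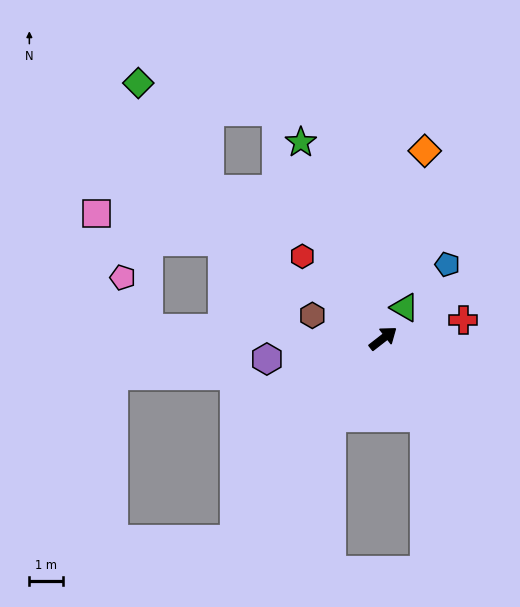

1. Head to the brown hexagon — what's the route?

turn left 124°, forward 2.2 m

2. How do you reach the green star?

turn left 75°, forward 6.3 m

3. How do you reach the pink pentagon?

blocked — turn left 140°, forward 7.0 m, then turn right 60°, forward 1.7 m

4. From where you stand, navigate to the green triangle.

turn left 17°, forward 1.1 m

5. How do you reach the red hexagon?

turn left 97°, forward 3.4 m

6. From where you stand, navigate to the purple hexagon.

turn left 152°, forward 3.5 m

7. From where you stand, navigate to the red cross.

turn right 25°, forward 2.5 m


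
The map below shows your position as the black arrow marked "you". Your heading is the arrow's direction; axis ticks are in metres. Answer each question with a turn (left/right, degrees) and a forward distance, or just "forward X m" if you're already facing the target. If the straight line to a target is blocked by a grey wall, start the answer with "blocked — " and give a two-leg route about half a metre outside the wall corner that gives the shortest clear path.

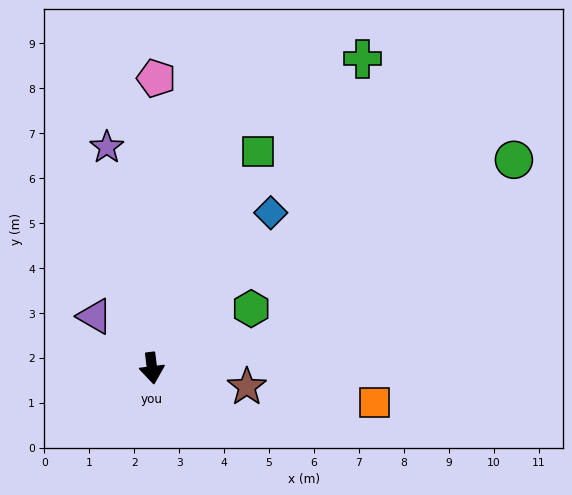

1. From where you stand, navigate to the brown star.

turn left 72°, forward 2.1 m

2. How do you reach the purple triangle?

turn right 139°, forward 1.7 m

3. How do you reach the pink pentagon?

turn left 172°, forward 6.4 m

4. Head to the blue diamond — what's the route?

turn left 136°, forward 4.3 m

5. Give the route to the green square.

turn left 147°, forward 5.4 m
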